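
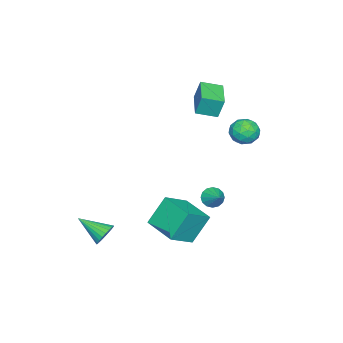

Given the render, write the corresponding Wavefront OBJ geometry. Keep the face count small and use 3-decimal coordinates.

v 0.297 0.181 -1.732
v 1.559 -0.377 -0.864
v 1.147 1.813 -1.92
v 2.41 1.255 -1.052
v 1.07 -0.395 -3.228
v 2.333 -0.953 -2.36
v 1.921 1.237 -3.416
v 3.183 0.679 -2.548
v -4.391 -1.582 2.69
v -4.43 -1.244 3.851
v -4.924 -0.576 2.379
v -4.963 -0.238 3.54
v -2.857 -0.822 2.52
v -2.896 -0.484 3.681
v -3.39 0.184 2.209
v -3.429 0.522 3.37
v 0.117 1.482 -1.226
v 0.574 1.366 -1.612
v 0.743 2.118 -0.674
v 0.426 1.617 -1.734
v 0.195 1.831 -1.719
v -0.057 1.952 -1.572
v -0.262 1.947 -1.333
v -0.366 1.817 -1.064
v -0.341 1.597 -0.839
v -0.193 1.346 -0.718
v 0.038 1.132 -0.732
v 0.29 1.011 -0.879
v 0.496 1.016 -1.119
v 0.6 1.146 -1.387
v -3.265 2.268 2.067
v -2.737 2.343 1.43
v -2.323 1.617 2.77
v -1.795 1.692 2.133
v -2.021 2.363 2.567
v -2.603 2.766 2.132
v -2.457 1.194 2.068
v -3.039 1.597 1.633
v -2.238 1.679 1.43
v -1.968 2.402 1.739
v -3.092 1.558 2.461
v -2.822 2.281 2.77
v -3.084 2.363 1.686
v -1.976 1.597 2.514
v -2.109 1.992 2.768
v -1.799 2.036 2.394
v -3.005 2.611 2.099
v -2.694 2.655 1.725
v -2.274 2.667 2.393
v -2.366 1.305 2.475
v -2.055 1.349 2.101
v -3.261 1.924 1.806
v -2.951 1.968 1.432
v -2.786 1.293 1.807
v -2.48 2.017 1.312
v -1.926 1.634 1.726
v -2.315 1.341 1.688
v -2.657 1.578 1.432
v -2.321 2.442 1.494
v -1.768 2.059 1.907
v -1.901 2.453 2.162
v -2.243 2.69 1.907
v -2.028 2.051 1.494
v -3.292 1.901 2.293
v -2.739 1.518 2.706
v -2.817 1.27 2.293
v -3.159 1.507 2.038
v -3.134 2.326 2.474
v -2.58 1.943 2.888
v -2.403 2.382 2.768
v -2.745 2.619 2.512
v -3.032 1.909 2.706
v 2.587 -3.119 -3.765
v 3.132 -3.323 -4.153
v 2.593 -4.601 -2.975
v 3.259 -3.209 -3.94
v 3.283 -3.081 -3.7
v 3.201 -2.959 -3.47
v 3.026 -2.861 -3.285
v 2.784 -2.802 -3.173
v 2.512 -2.792 -3.151
v 2.251 -2.831 -3.223
v 2.042 -2.914 -3.377
v 1.915 -3.028 -3.59
v 1.891 -3.156 -3.83
v 1.973 -3.279 -4.06
v 2.148 -3.377 -4.246
v 2.39 -3.435 -4.358
v 2.662 -3.446 -4.379
v 2.923 -3.406 -4.308
f 2 4 1
f 5 2 1
f 1 4 3
f 3 5 1
f 2 8 4
f 6 2 5
f 6 8 2
f 4 8 3
f 7 5 3
f 3 8 7
f 7 6 5
f 8 6 7
f 10 12 9
f 13 10 9
f 9 12 11
f 11 13 9
f 10 16 12
f 14 10 13
f 14 16 10
f 12 16 11
f 15 13 11
f 11 16 15
f 15 14 13
f 16 14 15
f 18 17 20
f 18 20 19
f 20 17 21
f 20 21 19
f 21 17 22
f 21 22 19
f 22 17 23
f 22 23 19
f 23 17 24
f 23 24 19
f 24 17 25
f 24 25 19
f 25 17 26
f 25 26 19
f 26 17 27
f 26 27 19
f 27 17 28
f 27 28 19
f 28 17 29
f 28 29 19
f 29 17 30
f 29 30 19
f 30 17 18
f 30 18 19
f 31 68 47
f 68 42 71
f 47 71 36
f 68 71 47
f 31 47 43
f 47 36 48
f 43 48 32
f 47 48 43
f 31 43 52
f 43 32 53
f 52 53 38
f 43 53 52
f 31 52 64
f 52 38 67
f 64 67 41
f 52 67 64
f 31 64 68
f 64 41 72
f 68 72 42
f 64 72 68
f 32 48 59
f 48 36 62
f 59 62 40
f 48 62 59
f 36 71 49
f 71 42 70
f 49 70 35
f 71 70 49
f 42 72 69
f 72 41 65
f 69 65 33
f 72 65 69
f 41 67 66
f 67 38 54
f 66 54 37
f 67 54 66
f 38 53 58
f 53 32 55
f 58 55 39
f 53 55 58
f 34 60 46
f 60 40 61
f 46 61 35
f 60 61 46
f 34 46 44
f 46 35 45
f 44 45 33
f 46 45 44
f 34 44 51
f 44 33 50
f 51 50 37
f 44 50 51
f 34 51 56
f 51 37 57
f 56 57 39
f 51 57 56
f 34 56 60
f 56 39 63
f 60 63 40
f 56 63 60
f 35 61 49
f 61 40 62
f 49 62 36
f 61 62 49
f 33 45 69
f 45 35 70
f 69 70 42
f 45 70 69
f 37 50 66
f 50 33 65
f 66 65 41
f 50 65 66
f 39 57 58
f 57 37 54
f 58 54 38
f 57 54 58
f 40 63 59
f 63 39 55
f 59 55 32
f 63 55 59
f 74 73 76
f 74 76 75
f 76 73 77
f 76 77 75
f 77 73 78
f 77 78 75
f 78 73 79
f 78 79 75
f 79 73 80
f 79 80 75
f 80 73 81
f 80 81 75
f 81 73 82
f 81 82 75
f 82 73 83
f 82 83 75
f 83 73 84
f 83 84 75
f 84 73 85
f 84 85 75
f 85 73 86
f 85 86 75
f 86 73 87
f 86 87 75
f 87 73 88
f 87 88 75
f 88 73 89
f 88 89 75
f 89 73 90
f 89 90 75
f 90 73 74
f 90 74 75



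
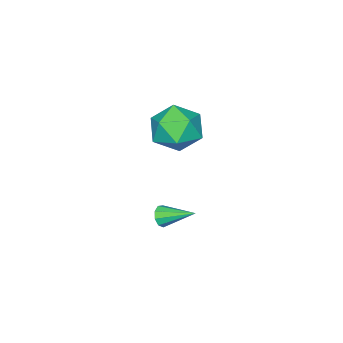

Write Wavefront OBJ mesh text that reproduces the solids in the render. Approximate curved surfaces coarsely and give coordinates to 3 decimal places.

v -0.237 0.226 -1.483
v -0.041 0.471 -1.873
v -0.643 1.514 -0.877
v -0.37 0.397 -1.934
v -0.636 0.242 -1.785
v -0.715 0.081 -1.494
v -0.571 -0.013 -1.198
v -0.271 0.005 -1.036
v 0.046 0.127 -1.083
v 0.229 0.295 -1.317
v 0.195 0.431 -1.629
v -1.759 0.754 3.652
v -1.128 1.408 3.007
v -0.572 -0.588 3.453
v 0.059 0.066 2.808
v -0.036 0.282 3.897
v -0.77 1.112 4.02
v -0.93 -0.292 2.44
v -1.664 0.538 2.563
v -0.615 0.762 2.258
v -0.063 1.116 3.159
v -1.637 -0.296 3.301
v -1.085 0.058 4.202
f 2 1 4
f 2 4 3
f 4 1 5
f 4 5 3
f 5 1 6
f 5 6 3
f 6 1 7
f 6 7 3
f 7 1 8
f 7 8 3
f 8 1 9
f 8 9 3
f 9 1 10
f 9 10 3
f 10 1 11
f 10 11 3
f 11 1 2
f 11 2 3
f 12 23 17
f 12 17 13
f 12 13 19
f 12 19 22
f 12 22 23
f 13 17 21
f 17 23 16
f 23 22 14
f 22 19 18
f 19 13 20
f 15 21 16
f 15 16 14
f 15 14 18
f 15 18 20
f 15 20 21
f 16 21 17
f 14 16 23
f 18 14 22
f 20 18 19
f 21 20 13



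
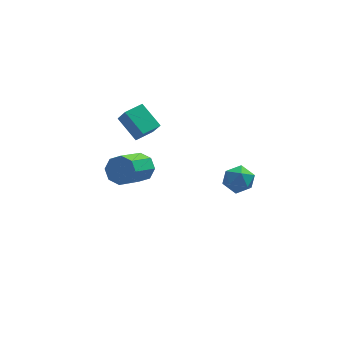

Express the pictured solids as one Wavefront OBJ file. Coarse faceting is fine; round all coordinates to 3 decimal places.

v -1.817 3.787 3.104
v -1.449 3.251 3.991
v -0.876 4.53 3.163
v -0.509 3.994 4.051
v -0.931 2.746 2.109
v -0.564 2.21 2.997
v 0.009 3.489 2.169
v 0.377 2.953 3.056
v -0.762 2.43 0.158
v -0.161 2.447 0.854
v -1.236 1.007 1.818
v -1.838 0.99 1.122
v -0.69 2.903 0.944
v -1.766 1.462 1.908
v -1.262 3.081 0.574
v -2.337 1.641 1.538
v -1.541 2.879 -0.04
v -2.616 1.438 0.924
v -1.364 2.413 -0.538
v -2.439 0.973 0.426
v -0.834 1.958 -0.628
v -1.91 0.517 0.336
v -0.263 1.779 -0.258
v -1.338 0.339 0.706
v 0.016 1.982 0.356
v -1.059 0.541 1.32
v 4.008 -2.761 4.187
v 4.617 -3.319 3.847
v 3.043 -3.221 3.213
v 3.652 -3.779 2.873
v 3.315 -3.928 3.687
v 3.911 -3.643 4.289
v 3.749 -2.897 2.771
v 4.345 -2.612 3.373
v 4.457 -3.403 2.972
v 4.189 -4.041 3.538
v 3.471 -2.499 3.522
v 3.203 -3.137 4.088
f 2 4 1
f 5 2 1
f 1 4 3
f 3 5 1
f 2 8 4
f 6 2 5
f 6 8 2
f 4 8 3
f 7 5 3
f 3 8 7
f 7 6 5
f 8 6 7
f 10 9 13
f 10 13 11
f 11 13 14
f 11 14 12
f 13 9 15
f 13 15 14
f 14 15 16
f 14 16 12
f 15 9 17
f 15 17 16
f 16 17 18
f 16 18 12
f 17 9 19
f 17 19 18
f 18 19 20
f 18 20 12
f 19 9 21
f 19 21 20
f 20 21 22
f 20 22 12
f 21 9 23
f 21 23 22
f 22 23 24
f 22 24 12
f 23 9 25
f 23 25 24
f 24 25 26
f 24 26 12
f 25 9 10
f 25 10 26
f 26 10 11
f 26 11 12
f 27 38 32
f 27 32 28
f 27 28 34
f 27 34 37
f 27 37 38
f 28 32 36
f 32 38 31
f 38 37 29
f 37 34 33
f 34 28 35
f 30 36 31
f 30 31 29
f 30 29 33
f 30 33 35
f 30 35 36
f 31 36 32
f 29 31 38
f 33 29 37
f 35 33 34
f 36 35 28



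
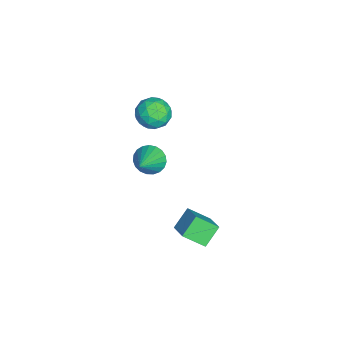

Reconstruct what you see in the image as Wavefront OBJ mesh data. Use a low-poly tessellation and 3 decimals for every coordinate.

v 0.788 -2.731 2.96
v 1.361 -2.465 2.224
v 2.552 -3.109 4.2
v 1.302 -2.115 2.415
v 1.154 -1.871 2.7
v 0.943 -1.776 3.03
v 0.705 -1.846 3.348
v 0.481 -2.068 3.599
v 0.31 -2.406 3.739
v 0.221 -2.799 3.745
v 0.231 -3.181 3.615
v 0.337 -3.485 3.371
v 0.52 -3.658 3.057
v 0.75 -3.671 2.726
v 0.987 -3.522 2.435
v 1.188 -3.235 2.235
v 1.321 -2.862 2.161
v -3.798 -2.338 3.342
v -2.978 -3.109 3.078
v -4.782 -2.871 1.842
v -3.962 -3.642 1.578
v -4.624 -3.799 2.514
v -4.016 -3.469 3.441
v -3.744 -2.511 1.479
v -3.136 -2.181 2.406
v -2.945 -3.216 1.927
v -3.488 -4.012 2.566
v -4.272 -1.968 2.354
v -4.815 -2.764 2.993
v -3.302 -2.677 3.342
v -4.458 -3.303 1.578
v -4.847 -3.395 2.128
v -4.365 -3.849 1.973
v -3.912 -2.888 3.555
v -3.43 -3.342 3.4
v -4.397 -3.747 3.068
v -4.33 -2.638 1.52
v -3.848 -3.092 1.365
v -3.395 -2.131 2.947
v -2.913 -2.585 2.792
v -3.363 -2.233 1.852
v -2.8 -3.193 2.51
v -3.378 -3.507 1.628
v -3.251 -2.841 1.57
v -2.893 -2.648 2.115
v -3.12 -3.661 2.886
v -3.698 -3.974 2.004
v -4.087 -4.066 2.554
v -3.729 -3.873 3.099
v -3.1 -3.724 2.209
v -4.062 -2.006 2.916
v -4.64 -2.319 2.034
v -4.031 -2.107 1.821
v -3.673 -1.914 2.366
v -4.382 -2.473 3.292
v -4.96 -2.787 2.41
v -4.867 -3.332 2.805
v -4.509 -3.139 3.35
v -4.66 -2.256 2.711
v 2.356 0.806 -0.67
v 2.386 -0.477 0.268
v 3.629 1.378 0.071
v 3.659 0.094 1.009
v 3.221 0.126 -1.629
v 3.251 -1.158 -0.691
v 4.494 0.697 -0.888
v 4.524 -0.586 0.05
f 2 1 4
f 2 4 3
f 4 1 5
f 4 5 3
f 5 1 6
f 5 6 3
f 6 1 7
f 6 7 3
f 7 1 8
f 7 8 3
f 8 1 9
f 8 9 3
f 9 1 10
f 9 10 3
f 10 1 11
f 10 11 3
f 11 1 12
f 11 12 3
f 12 1 13
f 12 13 3
f 13 1 14
f 13 14 3
f 14 1 15
f 14 15 3
f 15 1 16
f 15 16 3
f 16 1 17
f 16 17 3
f 17 1 2
f 17 2 3
f 18 55 34
f 55 29 58
f 34 58 23
f 55 58 34
f 18 34 30
f 34 23 35
f 30 35 19
f 34 35 30
f 18 30 39
f 30 19 40
f 39 40 25
f 30 40 39
f 18 39 51
f 39 25 54
f 51 54 28
f 39 54 51
f 18 51 55
f 51 28 59
f 55 59 29
f 51 59 55
f 19 35 46
f 35 23 49
f 46 49 27
f 35 49 46
f 23 58 36
f 58 29 57
f 36 57 22
f 58 57 36
f 29 59 56
f 59 28 52
f 56 52 20
f 59 52 56
f 28 54 53
f 54 25 41
f 53 41 24
f 54 41 53
f 25 40 45
f 40 19 42
f 45 42 26
f 40 42 45
f 21 47 33
f 47 27 48
f 33 48 22
f 47 48 33
f 21 33 31
f 33 22 32
f 31 32 20
f 33 32 31
f 21 31 38
f 31 20 37
f 38 37 24
f 31 37 38
f 21 38 43
f 38 24 44
f 43 44 26
f 38 44 43
f 21 43 47
f 43 26 50
f 47 50 27
f 43 50 47
f 22 48 36
f 48 27 49
f 36 49 23
f 48 49 36
f 20 32 56
f 32 22 57
f 56 57 29
f 32 57 56
f 24 37 53
f 37 20 52
f 53 52 28
f 37 52 53
f 26 44 45
f 44 24 41
f 45 41 25
f 44 41 45
f 27 50 46
f 50 26 42
f 46 42 19
f 50 42 46
f 61 63 60
f 64 61 60
f 60 63 62
f 62 64 60
f 61 67 63
f 65 61 64
f 65 67 61
f 63 67 62
f 66 64 62
f 62 67 66
f 66 65 64
f 67 65 66



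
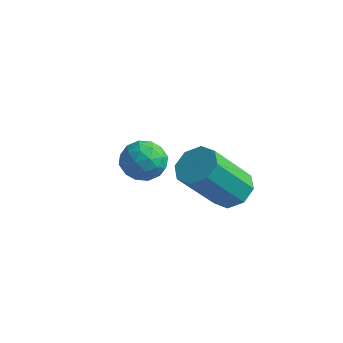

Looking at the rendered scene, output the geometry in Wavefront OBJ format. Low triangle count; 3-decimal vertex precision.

v 0.156 -1.958 1.278
v 0.635 -1.529 1.386
v 0.845 -2.751 1.374
v 1.324 -2.322 1.482
v 0.856 -2.407 1.927
v 0.43 -1.917 1.868
v 1.05 -2.363 0.892
v 0.624 -1.873 0.833
v 1.188 -1.78 1.147
v 1.068 -1.807 1.787
v 0.412 -2.473 0.973
v 0.292 -2.5 1.613
v 0.335 -1.674 1.324
v 1.145 -2.606 1.436
v 0.87 -2.656 1.698
v 1.151 -2.404 1.762
v 0.215 -1.902 1.607
v 0.496 -1.65 1.671
v 0.626 -2.166 1.989
v 0.984 -2.63 1.089
v 1.265 -2.378 1.153
v 0.329 -1.876 0.998
v 0.61 -1.624 1.062
v 0.854 -2.114 0.771
v 0.942 -1.569 1.247
v 1.346 -2.035 1.303
v 1.185 -2.06 0.956
v 0.935 -1.771 0.921
v 0.871 -1.585 1.623
v 1.276 -2.051 1.679
v 1.001 -2.101 1.941
v 0.751 -1.813 1.906
v 1.196 -1.732 1.482
v 0.204 -2.229 1.081
v 0.609 -2.695 1.137
v 0.729 -2.467 0.854
v 0.479 -2.179 0.819
v 0.134 -2.245 1.457
v 0.538 -2.711 1.513
v 0.545 -2.509 1.839
v 0.295 -2.22 1.804
v 0.284 -2.548 1.278
v 3.607 -2.431 1.748
v 4.158 -2.356 1.973
v 3.764 -3.315 3.257
v 3.213 -3.389 3.032
v 3.864 -2.037 2.121
v 3.47 -2.995 3.405
v 3.419 -1.948 2.051
v 3.024 -2.907 3.334
v 3.084 -2.142 1.803
v 2.69 -3.101 3.087
v 3.056 -2.505 1.523
v 2.662 -3.464 2.807
v 3.35 -2.825 1.375
v 2.956 -3.783 2.659
v 3.796 -2.913 1.446
v 3.401 -3.872 2.729
v 4.13 -2.719 1.693
v 3.736 -3.678 2.977
f 1 38 17
f 38 12 41
f 17 41 6
f 38 41 17
f 1 17 13
f 17 6 18
f 13 18 2
f 17 18 13
f 1 13 22
f 13 2 23
f 22 23 8
f 13 23 22
f 1 22 34
f 22 8 37
f 34 37 11
f 22 37 34
f 1 34 38
f 34 11 42
f 38 42 12
f 34 42 38
f 2 18 29
f 18 6 32
f 29 32 10
f 18 32 29
f 6 41 19
f 41 12 40
f 19 40 5
f 41 40 19
f 12 42 39
f 42 11 35
f 39 35 3
f 42 35 39
f 11 37 36
f 37 8 24
f 36 24 7
f 37 24 36
f 8 23 28
f 23 2 25
f 28 25 9
f 23 25 28
f 4 30 16
f 30 10 31
f 16 31 5
f 30 31 16
f 4 16 14
f 16 5 15
f 14 15 3
f 16 15 14
f 4 14 21
f 14 3 20
f 21 20 7
f 14 20 21
f 4 21 26
f 21 7 27
f 26 27 9
f 21 27 26
f 4 26 30
f 26 9 33
f 30 33 10
f 26 33 30
f 5 31 19
f 31 10 32
f 19 32 6
f 31 32 19
f 3 15 39
f 15 5 40
f 39 40 12
f 15 40 39
f 7 20 36
f 20 3 35
f 36 35 11
f 20 35 36
f 9 27 28
f 27 7 24
f 28 24 8
f 27 24 28
f 10 33 29
f 33 9 25
f 29 25 2
f 33 25 29
f 44 43 47
f 44 47 45
f 45 47 48
f 45 48 46
f 47 43 49
f 47 49 48
f 48 49 50
f 48 50 46
f 49 43 51
f 49 51 50
f 50 51 52
f 50 52 46
f 51 43 53
f 51 53 52
f 52 53 54
f 52 54 46
f 53 43 55
f 53 55 54
f 54 55 56
f 54 56 46
f 55 43 57
f 55 57 56
f 56 57 58
f 56 58 46
f 57 43 59
f 57 59 58
f 58 59 60
f 58 60 46
f 59 43 44
f 59 44 60
f 60 44 45
f 60 45 46



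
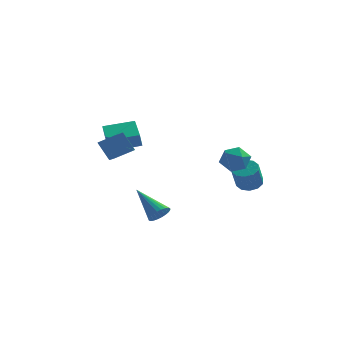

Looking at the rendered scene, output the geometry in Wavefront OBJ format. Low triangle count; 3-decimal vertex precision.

v -3.976 -0.641 0.698
v -3.423 -2.481 1.57
v -3.02 -0.148 1.132
v -2.467 -1.988 2.005
v -3.333 -0.952 -0.365
v -2.78 -2.792 0.508
v -2.377 -0.459 0.07
v -1.824 -2.299 0.942
v 2.394 0.364 0.074
v 3.166 0.714 -0.177
v 2.754 -0.874 -0.543
v 3.526 -0.524 -0.794
v 3.369 -0.681 0.061
v 3.147 0.084 0.442
v 2.773 -0.244 -1.162
v 2.551 0.521 -0.781
v 3.4 0.337 -0.941
v 3.768 0.068 -0.185
v 2.152 -0.228 -0.535
v 2.52 -0.497 0.221
v 3.608 1.273 -2.51
v 3.988 1.802 -2.18
v 3.792 1.156 -0.92
v 3.412 0.627 -1.25
v 3.553 1.924 -2.185
v 3.358 1.278 -0.924
v 3.14 1.798 -2.314
v 2.944 1.152 -1.053
v 2.905 1.471 -2.518
v 2.71 0.825 -1.257
v 2.939 1.068 -2.719
v 2.743 0.422 -1.458
v 3.228 0.744 -2.84
v 3.032 0.098 -1.58
v 3.662 0.622 -2.836
v 3.467 -0.024 -1.575
v 4.076 0.748 -2.707
v 3.88 0.102 -1.446
v 4.31 1.075 -2.503
v 4.115 0.429 -1.242
v 4.277 1.478 -2.302
v 4.081 0.832 -1.041
v -0.328 -4.38 -2.541
v 0.149 -3.988 -2.372
v -1.612 -3.32 -1.379
v 0.06 -3.872 -2.575
v -0.087 -3.834 -2.772
v -0.271 -3.878 -2.935
v -0.464 -3.999 -3.038
v -0.636 -4.178 -3.065
v -0.761 -4.388 -3.012
v -0.821 -4.596 -2.888
v -0.805 -4.771 -2.711
v -0.717 -4.887 -2.508
v -0.569 -4.925 -2.31
v -0.385 -4.881 -2.147
v -0.192 -4.76 -2.045
v -0.02 -4.581 -2.018
v 0.105 -4.371 -2.07
v 0.164 -4.163 -2.195
v -3.524 0.275 -0.227
v -3.613 0.033 0.594
v -4.006 1.842 0.183
v -4.095 1.6 1.004
v -1.885 0.7 0.076
v -1.974 0.458 0.897
v -2.367 2.267 0.486
v -2.456 2.025 1.307
f 2 4 1
f 5 2 1
f 1 4 3
f 3 5 1
f 2 8 4
f 6 2 5
f 6 8 2
f 4 8 3
f 7 5 3
f 3 8 7
f 7 6 5
f 8 6 7
f 9 20 14
f 9 14 10
f 9 10 16
f 9 16 19
f 9 19 20
f 10 14 18
f 14 20 13
f 20 19 11
f 19 16 15
f 16 10 17
f 12 18 13
f 12 13 11
f 12 11 15
f 12 15 17
f 12 17 18
f 13 18 14
f 11 13 20
f 15 11 19
f 17 15 16
f 18 17 10
f 22 21 25
f 22 25 23
f 23 25 26
f 23 26 24
f 25 21 27
f 25 27 26
f 26 27 28
f 26 28 24
f 27 21 29
f 27 29 28
f 28 29 30
f 28 30 24
f 29 21 31
f 29 31 30
f 30 31 32
f 30 32 24
f 31 21 33
f 31 33 32
f 32 33 34
f 32 34 24
f 33 21 35
f 33 35 34
f 34 35 36
f 34 36 24
f 35 21 37
f 35 37 36
f 36 37 38
f 36 38 24
f 37 21 39
f 37 39 38
f 38 39 40
f 38 40 24
f 39 21 41
f 39 41 40
f 40 41 42
f 40 42 24
f 41 21 22
f 41 22 42
f 42 22 23
f 42 23 24
f 44 43 46
f 44 46 45
f 46 43 47
f 46 47 45
f 47 43 48
f 47 48 45
f 48 43 49
f 48 49 45
f 49 43 50
f 49 50 45
f 50 43 51
f 50 51 45
f 51 43 52
f 51 52 45
f 52 43 53
f 52 53 45
f 53 43 54
f 53 54 45
f 54 43 55
f 54 55 45
f 55 43 56
f 55 56 45
f 56 43 57
f 56 57 45
f 57 43 58
f 57 58 45
f 58 43 59
f 58 59 45
f 59 43 60
f 59 60 45
f 60 43 44
f 60 44 45
f 62 64 61
f 65 62 61
f 61 64 63
f 63 65 61
f 62 68 64
f 66 62 65
f 66 68 62
f 64 68 63
f 67 65 63
f 63 68 67
f 67 66 65
f 68 66 67



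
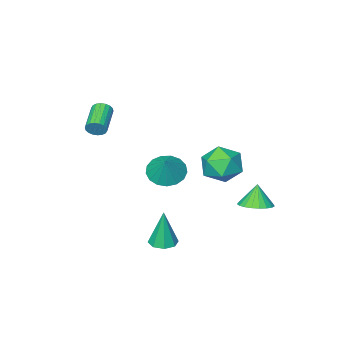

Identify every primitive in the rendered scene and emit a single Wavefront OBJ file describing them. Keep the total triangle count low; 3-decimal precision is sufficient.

v -0.929 -3.445 -2.419
v 0.017 -3.974 -2.536
v -0.351 -2.695 -1.141
v 0.08 -3.54 -2.819
v -0.088 -3.085 -3.011
v -0.448 -2.712 -3.067
v -0.919 -2.507 -2.974
v -1.392 -2.517 -2.754
v -1.759 -2.739 -2.457
v -1.936 -3.123 -2.152
v -1.882 -3.581 -1.907
v -1.61 -4.008 -1.78
v -1.182 -4.305 -1.799
v -0.696 -4.406 -1.96
v -0.263 -4.286 -2.226
v 2.616 1.377 -3.949
v 3.274 0.996 -3.94
v 2.624 1.443 -1.791
v 3.35 1.573 -3.958
v 2.997 2.035 -3.971
v 2.42 2.111 -3.971
v 1.958 1.758 -3.959
v 1.882 1.182 -3.941
v 2.235 0.72 -3.928
v 2.812 0.643 -3.928
v 3.408 -3.357 2.153
v 3.719 -3.435 2.624
v 2.583 -4.602 3.178
v 2.272 -4.523 2.707
v 3.56 -3.249 2.691
v 2.425 -4.416 3.246
v 3.372 -3.084 2.652
v 2.236 -4.251 3.207
v 3.19 -2.973 2.514
v 2.055 -4.14 3.068
v 3.052 -2.938 2.304
v 1.916 -4.105 2.859
v 2.984 -2.986 2.065
v 1.848 -4.153 2.619
v 3 -3.107 1.842
v 1.864 -4.274 2.397
v 3.097 -3.278 1.682
v 1.961 -4.445 2.236
v 3.255 -3.464 1.614
v 2.12 -4.631 2.169
v 3.444 -3.629 1.653
v 2.308 -4.796 2.208
v 3.625 -3.74 1.792
v 2.49 -4.907 2.346
v 3.764 -3.775 2.001
v 2.628 -4.942 2.556
v 3.832 -3.727 2.241
v 2.696 -4.894 2.795
v 3.816 -3.606 2.463
v 2.68 -4.773 3.018
v -1.938 0.81 0.218
v -1.295 0.916 -0.838
v -2.665 -0.956 -0.402
v -2.022 -0.85 -1.458
v -1.427 -1.035 -0.385
v -0.978 0.056 -0.002
v -2.982 -0.096 -1.238
v -2.533 0.995 -0.855
v -1.941 0.356 -1.738
v -0.979 -0.224 -1.211
v -2.981 0.184 -0.029
v -2.019 -0.396 0.498
v -2.19 2.575 -2.386
v -1.495 3.135 -2.089
v -2.49 2.285 -1.134
v -1.798 3.382 -2.105
v -2.168 3.49 -2.168
v -2.542 3.439 -2.27
v -2.855 3.239 -2.391
v -3.053 2.925 -2.512
v -3.102 2.55 -2.611
v -2.993 2.179 -2.671
v -2.745 1.877 -2.682
v -2.402 1.696 -2.641
v -2.021 1.667 -2.557
v -1.67 1.795 -2.443
v -1.408 2.058 -2.319
v -1.282 2.41 -2.207
v -1.313 2.791 -2.126
f 2 1 4
f 2 4 3
f 4 1 5
f 4 5 3
f 5 1 6
f 5 6 3
f 6 1 7
f 6 7 3
f 7 1 8
f 7 8 3
f 8 1 9
f 8 9 3
f 9 1 10
f 9 10 3
f 10 1 11
f 10 11 3
f 11 1 12
f 11 12 3
f 12 1 13
f 12 13 3
f 13 1 14
f 13 14 3
f 14 1 15
f 14 15 3
f 15 1 2
f 15 2 3
f 17 16 19
f 17 19 18
f 19 16 20
f 19 20 18
f 20 16 21
f 20 21 18
f 21 16 22
f 21 22 18
f 22 16 23
f 22 23 18
f 23 16 24
f 23 24 18
f 24 16 25
f 24 25 18
f 25 16 17
f 25 17 18
f 27 26 30
f 27 30 28
f 28 30 31
f 28 31 29
f 30 26 32
f 30 32 31
f 31 32 33
f 31 33 29
f 32 26 34
f 32 34 33
f 33 34 35
f 33 35 29
f 34 26 36
f 34 36 35
f 35 36 37
f 35 37 29
f 36 26 38
f 36 38 37
f 37 38 39
f 37 39 29
f 38 26 40
f 38 40 39
f 39 40 41
f 39 41 29
f 40 26 42
f 40 42 41
f 41 42 43
f 41 43 29
f 42 26 44
f 42 44 43
f 43 44 45
f 43 45 29
f 44 26 46
f 44 46 45
f 45 46 47
f 45 47 29
f 46 26 48
f 46 48 47
f 47 48 49
f 47 49 29
f 48 26 50
f 48 50 49
f 49 50 51
f 49 51 29
f 50 26 52
f 50 52 51
f 51 52 53
f 51 53 29
f 52 26 54
f 52 54 53
f 53 54 55
f 53 55 29
f 54 26 27
f 54 27 55
f 55 27 28
f 55 28 29
f 56 67 61
f 56 61 57
f 56 57 63
f 56 63 66
f 56 66 67
f 57 61 65
f 61 67 60
f 67 66 58
f 66 63 62
f 63 57 64
f 59 65 60
f 59 60 58
f 59 58 62
f 59 62 64
f 59 64 65
f 60 65 61
f 58 60 67
f 62 58 66
f 64 62 63
f 65 64 57
f 69 68 71
f 69 71 70
f 71 68 72
f 71 72 70
f 72 68 73
f 72 73 70
f 73 68 74
f 73 74 70
f 74 68 75
f 74 75 70
f 75 68 76
f 75 76 70
f 76 68 77
f 76 77 70
f 77 68 78
f 77 78 70
f 78 68 79
f 78 79 70
f 79 68 80
f 79 80 70
f 80 68 81
f 80 81 70
f 81 68 82
f 81 82 70
f 82 68 83
f 82 83 70
f 83 68 84
f 83 84 70
f 84 68 69
f 84 69 70



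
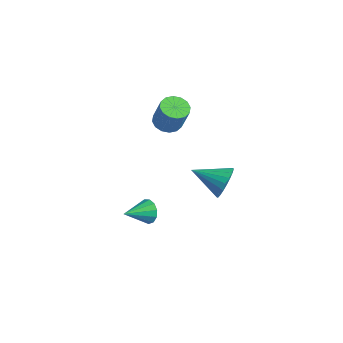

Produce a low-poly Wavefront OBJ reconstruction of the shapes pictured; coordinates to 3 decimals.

v -1.397 -2.823 -3.606
v -0.962 -3.031 -4.257
v -1.283 -4.377 -3.034
v -0.663 -2.892 -3.941
v -0.597 -2.732 -3.519
v -0.786 -2.6 -3.125
v -1.168 -2.54 -2.883
v -1.623 -2.569 -2.871
v -2.007 -2.679 -3.093
v -2.197 -2.835 -3.477
v -2.133 -2.987 -3.903
v -1.836 -3.087 -4.234
v -1.399 -3.103 -4.366
v 0.866 0.665 -1.051
v 1.451 0.582 -0.183
v -0.426 -0.685 -0.309
v 1.176 0.904 -0.077
v 0.847 1.185 -0.139
v 0.521 1.375 -0.359
v 0.255 1.443 -0.698
v 0.095 1.376 -1.099
v 0.068 1.186 -1.491
v 0.178 0.906 -1.807
v 0.408 0.585 -1.993
v 0.717 0.277 -2.015
v 1.051 0.036 -1.871
v 1.354 -0.096 -1.585
v 1.572 -0.096 -1.207
v 1.668 0.035 -0.802
v 1.625 0.275 -0.44
v -2.295 -1.046 2.589
v -1.804 -1.698 2.389
v -1.074 -1.646 4.012
v -1.565 -0.994 4.211
v -1.575 -1.346 2.275
v -0.846 -1.293 3.898
v -1.54 -0.913 2.245
v -0.81 -0.861 3.868
v -1.706 -0.517 2.307
v -0.977 -0.464 3.93
v -2.031 -0.262 2.445
v -1.301 -0.21 4.068
v -2.426 -0.217 2.621
v -1.697 -0.165 4.244
v -2.786 -0.394 2.788
v -2.056 -0.342 4.411
v -3.014 -0.747 2.902
v -2.285 -0.694 4.525
v -3.05 -1.179 2.932
v -2.32 -1.127 4.555
v -2.883 -1.576 2.87
v -2.154 -1.523 4.493
v -2.559 -1.83 2.732
v -1.829 -1.778 4.355
v -2.163 -1.875 2.556
v -1.434 -1.823 4.179
f 2 1 4
f 2 4 3
f 4 1 5
f 4 5 3
f 5 1 6
f 5 6 3
f 6 1 7
f 6 7 3
f 7 1 8
f 7 8 3
f 8 1 9
f 8 9 3
f 9 1 10
f 9 10 3
f 10 1 11
f 10 11 3
f 11 1 12
f 11 12 3
f 12 1 13
f 12 13 3
f 13 1 2
f 13 2 3
f 15 14 17
f 15 17 16
f 17 14 18
f 17 18 16
f 18 14 19
f 18 19 16
f 19 14 20
f 19 20 16
f 20 14 21
f 20 21 16
f 21 14 22
f 21 22 16
f 22 14 23
f 22 23 16
f 23 14 24
f 23 24 16
f 24 14 25
f 24 25 16
f 25 14 26
f 25 26 16
f 26 14 27
f 26 27 16
f 27 14 28
f 27 28 16
f 28 14 29
f 28 29 16
f 29 14 30
f 29 30 16
f 30 14 15
f 30 15 16
f 32 31 35
f 32 35 33
f 33 35 36
f 33 36 34
f 35 31 37
f 35 37 36
f 36 37 38
f 36 38 34
f 37 31 39
f 37 39 38
f 38 39 40
f 38 40 34
f 39 31 41
f 39 41 40
f 40 41 42
f 40 42 34
f 41 31 43
f 41 43 42
f 42 43 44
f 42 44 34
f 43 31 45
f 43 45 44
f 44 45 46
f 44 46 34
f 45 31 47
f 45 47 46
f 46 47 48
f 46 48 34
f 47 31 49
f 47 49 48
f 48 49 50
f 48 50 34
f 49 31 51
f 49 51 50
f 50 51 52
f 50 52 34
f 51 31 53
f 51 53 52
f 52 53 54
f 52 54 34
f 53 31 55
f 53 55 54
f 54 55 56
f 54 56 34
f 55 31 32
f 55 32 56
f 56 32 33
f 56 33 34



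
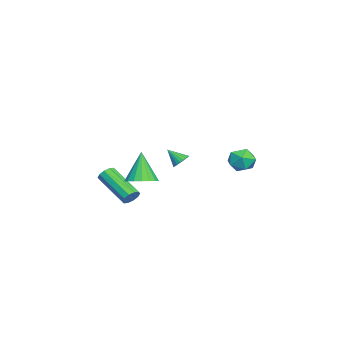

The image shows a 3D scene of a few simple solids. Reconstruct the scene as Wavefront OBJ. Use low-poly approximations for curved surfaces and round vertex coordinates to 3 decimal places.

v 2.085 -2.472 -4.325
v 2.532 -2.753 -4.208
v 1.341 -4.188 -3.099
v 0.895 -3.908 -3.215
v 2.486 -2.528 -3.966
v 1.295 -3.963 -2.857
v 2.287 -2.281 -3.861
v 1.096 -3.717 -2.752
v 2.011 -2.108 -3.933
v 0.82 -3.543 -2.824
v 1.763 -2.074 -4.154
v 0.572 -3.509 -3.045
v 1.639 -2.192 -4.441
v 0.448 -3.627 -3.332
v 1.685 -2.417 -4.683
v 0.494 -3.852 -3.574
v 1.884 -2.663 -4.788
v 0.693 -4.099 -3.679
v 2.16 -2.837 -4.716
v 0.969 -4.272 -3.607
v 2.408 -2.871 -4.495
v 1.217 -4.306 -3.386
v -1.773 3.287 -3.537
v -0.998 2.989 -3.348
v -2.322 2.471 -2.572
v -1.547 2.173 -2.383
v -1.751 2.977 -2.194
v -1.412 3.482 -2.791
v -1.908 1.978 -3.129
v -1.569 2.483 -3.726
v -1.081 2.18 -3.097
v -0.984 2.798 -2.519
v -2.336 2.662 -3.401
v -2.239 3.28 -2.823
v -3.182 -0.585 -3.837
v -2.644 -0.739 -3.826
v -3.418 -1.355 -3.103
v -2.648 -0.588 -3.669
v -2.734 -0.436 -3.537
v -2.887 -0.307 -3.451
v -3.086 -0.22 -3.424
v -3.299 -0.189 -3.46
v -3.495 -0.218 -3.553
v -3.643 -0.303 -3.689
v -3.72 -0.431 -3.849
v -3.716 -0.582 -4.006
v -3.631 -0.734 -4.138
v -3.477 -0.863 -4.224
v -3.278 -0.95 -4.251
v -3.065 -0.981 -4.215
v -2.869 -0.952 -4.122
v -2.722 -0.867 -3.985
v 3.96 -1.678 -2.354
v 4.546 -2.273 -2.148
v 3.26 -1.782 -0.666
v 4.721 -1.945 -2.055
v 4.745 -1.564 -2.021
v 4.614 -1.206 -2.053
v 4.353 -0.942 -2.145
v 4.014 -0.823 -2.278
v 3.665 -0.873 -2.426
v 3.374 -1.083 -2.56
v 3.199 -1.41 -2.653
v 3.175 -1.791 -2.686
v 3.306 -2.149 -2.654
v 3.567 -2.414 -2.562
v 3.906 -2.533 -2.429
v 4.255 -2.482 -2.281
f 2 1 5
f 2 5 3
f 3 5 6
f 3 6 4
f 5 1 7
f 5 7 6
f 6 7 8
f 6 8 4
f 7 1 9
f 7 9 8
f 8 9 10
f 8 10 4
f 9 1 11
f 9 11 10
f 10 11 12
f 10 12 4
f 11 1 13
f 11 13 12
f 12 13 14
f 12 14 4
f 13 1 15
f 13 15 14
f 14 15 16
f 14 16 4
f 15 1 17
f 15 17 16
f 16 17 18
f 16 18 4
f 17 1 19
f 17 19 18
f 18 19 20
f 18 20 4
f 19 1 21
f 19 21 20
f 20 21 22
f 20 22 4
f 21 1 2
f 21 2 22
f 22 2 3
f 22 3 4
f 23 34 28
f 23 28 24
f 23 24 30
f 23 30 33
f 23 33 34
f 24 28 32
f 28 34 27
f 34 33 25
f 33 30 29
f 30 24 31
f 26 32 27
f 26 27 25
f 26 25 29
f 26 29 31
f 26 31 32
f 27 32 28
f 25 27 34
f 29 25 33
f 31 29 30
f 32 31 24
f 36 35 38
f 36 38 37
f 38 35 39
f 38 39 37
f 39 35 40
f 39 40 37
f 40 35 41
f 40 41 37
f 41 35 42
f 41 42 37
f 42 35 43
f 42 43 37
f 43 35 44
f 43 44 37
f 44 35 45
f 44 45 37
f 45 35 46
f 45 46 37
f 46 35 47
f 46 47 37
f 47 35 48
f 47 48 37
f 48 35 49
f 48 49 37
f 49 35 50
f 49 50 37
f 50 35 51
f 50 51 37
f 51 35 52
f 51 52 37
f 52 35 36
f 52 36 37
f 54 53 56
f 54 56 55
f 56 53 57
f 56 57 55
f 57 53 58
f 57 58 55
f 58 53 59
f 58 59 55
f 59 53 60
f 59 60 55
f 60 53 61
f 60 61 55
f 61 53 62
f 61 62 55
f 62 53 63
f 62 63 55
f 63 53 64
f 63 64 55
f 64 53 65
f 64 65 55
f 65 53 66
f 65 66 55
f 66 53 67
f 66 67 55
f 67 53 68
f 67 68 55
f 68 53 54
f 68 54 55



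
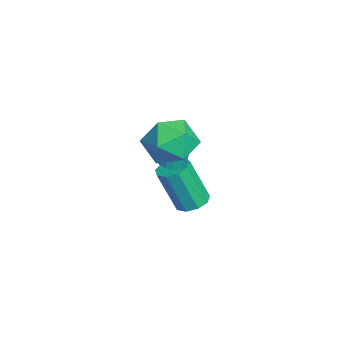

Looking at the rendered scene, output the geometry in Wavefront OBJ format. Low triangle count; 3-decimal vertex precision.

v -3.872 0.296 -1.999
v -3.23 0.008 -2.086
v -3.305 -0.745 -0.148
v -3.948 -0.456 -0.061
v -3.187 0.458 -1.909
v -3.262 -0.294 0.028
v -3.465 0.833 -1.775
v -3.54 0.08 0.163
v -3.934 0.956 -1.745
v -4.009 0.204 0.193
v -4.374 0.771 -1.834
v -4.449 0.019 0.104
v -4.579 0.364 -2
v -4.654 -0.389 -0.062
v -4.454 -0.075 -2.166
v -4.529 -0.828 -0.228
v -4.057 -0.341 -2.253
v -4.132 -1.093 -0.316
v -3.573 -0.308 -2.222
v -3.648 -1.06 -0.284
v -2.18 -0.144 3.666
v -1.035 -0.193 3.666
v -2.225 -1.187 2.134
v -1.08 -1.236 2.134
v -1.677 -1.778 2.948
v -1.649 -1.133 3.896
v -1.611 -0.247 1.904
v -1.583 0.398 2.852
v -0.683 -0.257 2.577
v -0.724 -1.203 3.223
v -2.536 -0.177 2.577
v -2.577 -1.123 3.223
v -3.162 -0.542 0.688
v -2.629 -0.601 0.745
v -2.724 -0.378 1.869
v -3.258 -0.318 1.812
v -2.647 -0.382 0.7
v -2.742 -0.159 1.824
v -2.754 -0.19 0.653
v -2.849 0.033 1.777
v -2.932 -0.06 0.612
v -3.027 0.164 1.736
v -3.149 -0.012 0.584
v -3.245 0.211 1.708
v -3.369 -0.056 0.574
v -3.465 0.167 1.698
v -3.553 -0.184 0.584
v -3.649 0.039 1.708
v -3.67 -0.374 0.612
v -3.765 -0.151 1.736
v -3.699 -0.593 0.653
v -3.794 -0.37 1.777
v -3.635 -0.803 0.7
v -3.73 -0.58 1.824
v -3.489 -0.968 0.745
v -3.585 -0.744 1.869
v -3.287 -1.059 0.78
v -3.382 -0.836 1.904
v -3.063 -1.061 0.8
v -3.159 -0.837 1.924
v -2.857 -0.973 0.8
v -2.952 -0.749 1.924
v -2.703 -0.81 0.78
v -2.798 -0.587 1.904
f 2 1 5
f 2 5 3
f 3 5 6
f 3 6 4
f 5 1 7
f 5 7 6
f 6 7 8
f 6 8 4
f 7 1 9
f 7 9 8
f 8 9 10
f 8 10 4
f 9 1 11
f 9 11 10
f 10 11 12
f 10 12 4
f 11 1 13
f 11 13 12
f 12 13 14
f 12 14 4
f 13 1 15
f 13 15 14
f 14 15 16
f 14 16 4
f 15 1 17
f 15 17 16
f 16 17 18
f 16 18 4
f 17 1 19
f 17 19 18
f 18 19 20
f 18 20 4
f 19 1 2
f 19 2 20
f 20 2 3
f 20 3 4
f 21 32 26
f 21 26 22
f 21 22 28
f 21 28 31
f 21 31 32
f 22 26 30
f 26 32 25
f 32 31 23
f 31 28 27
f 28 22 29
f 24 30 25
f 24 25 23
f 24 23 27
f 24 27 29
f 24 29 30
f 25 30 26
f 23 25 32
f 27 23 31
f 29 27 28
f 30 29 22
f 34 33 37
f 34 37 35
f 35 37 38
f 35 38 36
f 37 33 39
f 37 39 38
f 38 39 40
f 38 40 36
f 39 33 41
f 39 41 40
f 40 41 42
f 40 42 36
f 41 33 43
f 41 43 42
f 42 43 44
f 42 44 36
f 43 33 45
f 43 45 44
f 44 45 46
f 44 46 36
f 45 33 47
f 45 47 46
f 46 47 48
f 46 48 36
f 47 33 49
f 47 49 48
f 48 49 50
f 48 50 36
f 49 33 51
f 49 51 50
f 50 51 52
f 50 52 36
f 51 33 53
f 51 53 52
f 52 53 54
f 52 54 36
f 53 33 55
f 53 55 54
f 54 55 56
f 54 56 36
f 55 33 57
f 55 57 56
f 56 57 58
f 56 58 36
f 57 33 59
f 57 59 58
f 58 59 60
f 58 60 36
f 59 33 61
f 59 61 60
f 60 61 62
f 60 62 36
f 61 33 63
f 61 63 62
f 62 63 64
f 62 64 36
f 63 33 34
f 63 34 64
f 64 34 35
f 64 35 36



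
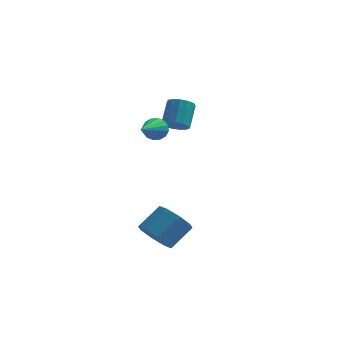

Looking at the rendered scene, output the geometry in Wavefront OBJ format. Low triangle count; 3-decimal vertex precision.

v 2.619 -1.925 2.691
v 2.908 -2.202 2.093
v 2.301 -3.855 3.429
v 3.194 -2.159 2.328
v 3.326 -2.054 2.66
v 3.269 -1.914 3
v 3.037 -1.777 3.258
v 2.693 -1.68 3.364
v 2.329 -1.649 3.289
v 2.043 -1.692 3.055
v 1.911 -1.797 2.722
v 1.969 -1.937 2.382
v 2.2 -2.073 2.124
v 2.544 -2.17 2.018
v 2.599 2.987 0.886
v 3.107 2.518 1.267
v 3.19 3.624 2.516
v 2.681 4.093 2.134
v 3.353 2.788 1.012
v 3.435 3.894 2.261
v 3.359 3.121 0.717
v 3.441 4.227 1.966
v 3.124 3.412 0.475
v 3.206 4.517 1.724
v 2.722 3.568 0.364
v 2.804 4.673 1.613
v 2.281 3.539 0.418
v 2.363 4.645 1.667
v 1.941 3.335 0.621
v 2.023 4.441 1.87
v 1.81 3.021 0.908
v 1.892 4.127 2.157
v 1.929 2.696 1.187
v 2.012 3.802 2.436
v 2.261 2.464 1.371
v 2.344 3.569 2.62
v 2.7 2.397 1.401
v 2.783 3.503 2.65
v 2.832 -3.182 -4.474
v 3.706 -3.842 -4.584
v 4.601 -2.838 -3.496
v 3.728 -2.178 -3.386
v 3.698 -3.22 -5.151
v 4.593 -2.216 -4.064
v 3.183 -2.576 -5.322
v 4.079 -1.572 -4.235
v 2.463 -2.287 -4.996
v 3.358 -1.283 -3.909
v 1.959 -2.522 -4.364
v 2.854 -1.518 -3.276
v 1.967 -3.144 -3.796
v 2.862 -2.14 -2.709
v 2.481 -3.788 -3.625
v 3.377 -2.784 -2.538
v 3.202 -4.077 -3.951
v 4.097 -3.073 -2.864
f 2 1 4
f 2 4 3
f 4 1 5
f 4 5 3
f 5 1 6
f 5 6 3
f 6 1 7
f 6 7 3
f 7 1 8
f 7 8 3
f 8 1 9
f 8 9 3
f 9 1 10
f 9 10 3
f 10 1 11
f 10 11 3
f 11 1 12
f 11 12 3
f 12 1 13
f 12 13 3
f 13 1 14
f 13 14 3
f 14 1 2
f 14 2 3
f 16 15 19
f 16 19 17
f 17 19 20
f 17 20 18
f 19 15 21
f 19 21 20
f 20 21 22
f 20 22 18
f 21 15 23
f 21 23 22
f 22 23 24
f 22 24 18
f 23 15 25
f 23 25 24
f 24 25 26
f 24 26 18
f 25 15 27
f 25 27 26
f 26 27 28
f 26 28 18
f 27 15 29
f 27 29 28
f 28 29 30
f 28 30 18
f 29 15 31
f 29 31 30
f 30 31 32
f 30 32 18
f 31 15 33
f 31 33 32
f 32 33 34
f 32 34 18
f 33 15 35
f 33 35 34
f 34 35 36
f 34 36 18
f 35 15 37
f 35 37 36
f 36 37 38
f 36 38 18
f 37 15 16
f 37 16 38
f 38 16 17
f 38 17 18
f 40 39 43
f 40 43 41
f 41 43 44
f 41 44 42
f 43 39 45
f 43 45 44
f 44 45 46
f 44 46 42
f 45 39 47
f 45 47 46
f 46 47 48
f 46 48 42
f 47 39 49
f 47 49 48
f 48 49 50
f 48 50 42
f 49 39 51
f 49 51 50
f 50 51 52
f 50 52 42
f 51 39 53
f 51 53 52
f 52 53 54
f 52 54 42
f 53 39 55
f 53 55 54
f 54 55 56
f 54 56 42
f 55 39 40
f 55 40 56
f 56 40 41
f 56 41 42



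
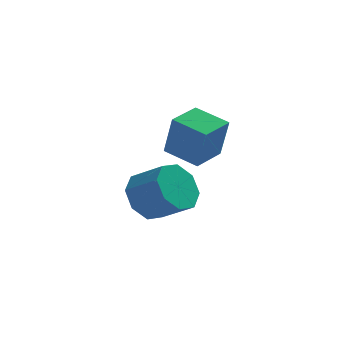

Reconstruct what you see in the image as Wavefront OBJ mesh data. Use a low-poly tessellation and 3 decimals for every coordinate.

v -3.203 -3.935 -0.114
v -2.948 -4.252 1.403
v -2.443 -2.933 -0.032
v -2.189 -3.25 1.484
v -2.171 -4.69 -0.444
v -1.917 -5.007 1.072
v -1.412 -3.688 -0.363
v -1.157 -4.005 1.154
v -3.755 -2.231 -3.049
v -3.054 -1.756 -3.599
v -2.024 -2.373 -2.821
v -2.725 -2.849 -2.271
v -3.274 -1.346 -2.982
v -2.245 -1.963 -2.204
v -3.776 -1.454 -2.404
v -2.747 -2.071 -1.626
v -4.265 -2.018 -2.204
v -3.236 -2.635 -1.426
v -4.456 -2.707 -2.499
v -3.426 -3.324 -1.721
v -4.235 -3.117 -3.116
v -3.206 -3.734 -2.338
v -3.733 -3.009 -3.694
v -2.704 -3.626 -2.916
v -3.244 -2.445 -3.894
v -2.215 -3.062 -3.116
f 2 4 1
f 5 2 1
f 1 4 3
f 3 5 1
f 2 8 4
f 6 2 5
f 6 8 2
f 4 8 3
f 7 5 3
f 3 8 7
f 7 6 5
f 8 6 7
f 10 9 13
f 10 13 11
f 11 13 14
f 11 14 12
f 13 9 15
f 13 15 14
f 14 15 16
f 14 16 12
f 15 9 17
f 15 17 16
f 16 17 18
f 16 18 12
f 17 9 19
f 17 19 18
f 18 19 20
f 18 20 12
f 19 9 21
f 19 21 20
f 20 21 22
f 20 22 12
f 21 9 23
f 21 23 22
f 22 23 24
f 22 24 12
f 23 9 25
f 23 25 24
f 24 25 26
f 24 26 12
f 25 9 10
f 25 10 26
f 26 10 11
f 26 11 12



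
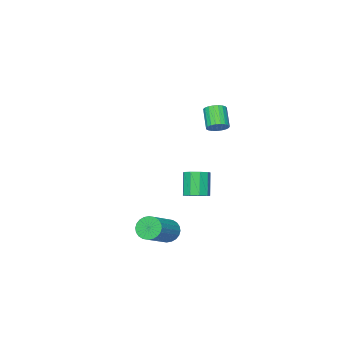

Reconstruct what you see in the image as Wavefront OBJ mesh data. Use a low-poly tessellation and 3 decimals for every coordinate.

v 2.804 3.43 -3.594
v 3.192 2.857 -4.015
v 5.024 3.357 -3.007
v 4.636 3.93 -2.586
v 3.228 3.107 -4.204
v 5.06 3.607 -3.196
v 3.199 3.407 -4.301
v 5.031 3.907 -3.293
v 3.11 3.71 -4.29
v 4.942 4.21 -3.282
v 2.975 3.97 -4.173
v 4.807 4.47 -3.165
v 2.814 4.149 -3.968
v 4.646 4.648 -2.96
v 2.651 4.218 -3.706
v 4.483 4.717 -2.698
v 2.511 4.167 -3.427
v 4.343 4.666 -2.419
v 2.416 4.003 -3.173
v 4.248 4.503 -2.165
v 2.38 3.753 -2.984
v 4.212 4.253 -1.976
v 2.409 3.453 -2.887
v 4.241 3.953 -1.879
v 2.498 3.15 -2.898
v 4.33 3.65 -1.89
v 2.633 2.89 -3.015
v 4.465 3.39 -2.007
v 2.794 2.712 -3.22
v 4.626 3.211 -2.212
v 2.957 2.643 -3.482
v 4.789 3.142 -2.474
v 3.097 2.694 -3.761
v 4.929 3.193 -2.753
v -3.005 -0.362 -3.963
v -2.58 -1.046 -4.056
v -3.129 -1.601 -2.49
v -3.555 -0.918 -2.397
v -2.268 -0.66 -3.81
v -2.817 -1.215 -2.244
v -2.3 -0.135 -3.635
v -2.85 -0.69 -2.069
v -2.663 0.283 -3.614
v -3.212 -0.272 -2.048
v -3.186 0.4 -3.756
v -3.735 -0.155 -2.19
v -3.624 0.159 -3.995
v -4.173 -0.396 -2.429
v -3.773 -0.325 -4.219
v -4.322 -0.88 -2.653
v -3.563 -0.827 -4.323
v -4.112 -1.382 -2.757
v -3.092 -1.112 -4.259
v -3.641 -1.667 -2.693
v -1.825 2.591 2.762
v -1.258 2.657 3.113
v -1.828 1.834 4.189
v -2.395 1.769 3.838
v -1.406 2.876 3.201
v -1.977 2.053 4.277
v -1.627 3.045 3.214
v -2.197 2.222 4.29
v -1.882 3.136 3.148
v -2.452 2.313 4.224
v -2.127 3.133 3.016
v -2.698 2.31 4.092
v -2.32 3.036 2.839
v -2.89 2.213 3.916
v -2.427 2.863 2.65
v -2.998 2.04 3.726
v -2.43 2.642 2.48
v -3.001 1.819 3.556
v -2.329 2.413 2.358
v -2.899 1.59 3.434
v -2.14 2.214 2.306
v -2.71 1.392 3.383
v -1.897 2.081 2.334
v -2.467 1.258 3.41
v -1.641 2.036 2.435
v -2.212 1.213 3.511
v -1.417 2.087 2.593
v -1.988 1.264 3.669
v -1.264 2.226 2.78
v -1.834 1.403 3.856
v -1.207 2.427 2.964
v -1.778 1.604 4.04
f 2 1 5
f 2 5 3
f 3 5 6
f 3 6 4
f 5 1 7
f 5 7 6
f 6 7 8
f 6 8 4
f 7 1 9
f 7 9 8
f 8 9 10
f 8 10 4
f 9 1 11
f 9 11 10
f 10 11 12
f 10 12 4
f 11 1 13
f 11 13 12
f 12 13 14
f 12 14 4
f 13 1 15
f 13 15 14
f 14 15 16
f 14 16 4
f 15 1 17
f 15 17 16
f 16 17 18
f 16 18 4
f 17 1 19
f 17 19 18
f 18 19 20
f 18 20 4
f 19 1 21
f 19 21 20
f 20 21 22
f 20 22 4
f 21 1 23
f 21 23 22
f 22 23 24
f 22 24 4
f 23 1 25
f 23 25 24
f 24 25 26
f 24 26 4
f 25 1 27
f 25 27 26
f 26 27 28
f 26 28 4
f 27 1 29
f 27 29 28
f 28 29 30
f 28 30 4
f 29 1 31
f 29 31 30
f 30 31 32
f 30 32 4
f 31 1 33
f 31 33 32
f 32 33 34
f 32 34 4
f 33 1 2
f 33 2 34
f 34 2 3
f 34 3 4
f 36 35 39
f 36 39 37
f 37 39 40
f 37 40 38
f 39 35 41
f 39 41 40
f 40 41 42
f 40 42 38
f 41 35 43
f 41 43 42
f 42 43 44
f 42 44 38
f 43 35 45
f 43 45 44
f 44 45 46
f 44 46 38
f 45 35 47
f 45 47 46
f 46 47 48
f 46 48 38
f 47 35 49
f 47 49 48
f 48 49 50
f 48 50 38
f 49 35 51
f 49 51 50
f 50 51 52
f 50 52 38
f 51 35 53
f 51 53 52
f 52 53 54
f 52 54 38
f 53 35 36
f 53 36 54
f 54 36 37
f 54 37 38
f 56 55 59
f 56 59 57
f 57 59 60
f 57 60 58
f 59 55 61
f 59 61 60
f 60 61 62
f 60 62 58
f 61 55 63
f 61 63 62
f 62 63 64
f 62 64 58
f 63 55 65
f 63 65 64
f 64 65 66
f 64 66 58
f 65 55 67
f 65 67 66
f 66 67 68
f 66 68 58
f 67 55 69
f 67 69 68
f 68 69 70
f 68 70 58
f 69 55 71
f 69 71 70
f 70 71 72
f 70 72 58
f 71 55 73
f 71 73 72
f 72 73 74
f 72 74 58
f 73 55 75
f 73 75 74
f 74 75 76
f 74 76 58
f 75 55 77
f 75 77 76
f 76 77 78
f 76 78 58
f 77 55 79
f 77 79 78
f 78 79 80
f 78 80 58
f 79 55 81
f 79 81 80
f 80 81 82
f 80 82 58
f 81 55 83
f 81 83 82
f 82 83 84
f 82 84 58
f 83 55 85
f 83 85 84
f 84 85 86
f 84 86 58
f 85 55 56
f 85 56 86
f 86 56 57
f 86 57 58



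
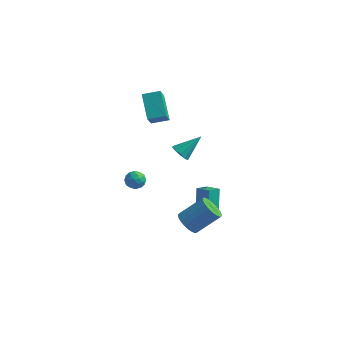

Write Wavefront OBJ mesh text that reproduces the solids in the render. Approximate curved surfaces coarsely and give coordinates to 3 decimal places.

v 0.759 -1.622 -4.897
v 0.386 -0.71 -3.031
v 1.075 -0.841 -5.215
v 0.702 0.07 -3.348
v 1.678 -1.87 -4.592
v 1.305 -0.959 -2.725
v 1.994 -1.09 -4.909
v 1.621 -0.178 -3.043
v -3.397 -1.13 -2.644
v -2.751 -1.295 -2.498
v -3.549 -2.125 -3.102
v -2.903 -2.29 -2.956
v -3.359 -2.218 -2.452
v -3.265 -1.603 -2.169
v -3.035 -1.817 -3.431
v -2.941 -1.202 -3.148
v -2.527 -1.72 -2.984
v -2.727 -1.968 -2.38
v -3.573 -1.452 -3.22
v -3.773 -1.7 -2.616
v -3.061 -1.125 -2.531
v -3.239 -2.295 -3.069
v -3.507 -2.252 -2.773
v -3.127 -2.35 -2.688
v -3.363 -1.306 -2.337
v -2.983 -1.404 -2.252
v -3.34 -1.946 -2.225
v -3.317 -2.016 -3.348
v -2.937 -2.114 -3.263
v -3.173 -1.07 -2.912
v -2.793 -1.168 -2.827
v -2.96 -1.474 -3.375
v -2.549 -1.472 -2.731
v -2.638 -2.057 -3
v -2.716 -1.779 -3.279
v -2.661 -1.417 -3.113
v -2.666 -1.618 -2.375
v -2.756 -2.203 -2.645
v -3.024 -2.16 -2.349
v -2.969 -1.799 -2.182
v -2.535 -1.868 -2.661
v -3.544 -1.217 -2.955
v -3.634 -1.802 -3.225
v -3.331 -1.621 -3.418
v -3.276 -1.26 -3.251
v -3.662 -1.363 -2.6
v -3.751 -1.948 -2.869
v -3.639 -2.003 -2.487
v -3.584 -1.641 -2.321
v -3.765 -1.552 -2.939
v 1.366 -3.981 -3.391
v 2.021 -4.368 -3.722
v 3.15 -3.486 -2.52
v 2.494 -3.099 -2.189
v 2.002 -4.082 -3.914
v 3.131 -3.2 -2.712
v 1.873 -3.779 -4.016
v 3.002 -2.897 -2.814
v 1.657 -3.51 -4.01
v 2.785 -2.628 -2.807
v 1.39 -3.323 -3.896
v 2.518 -2.441 -2.694
v 1.119 -3.25 -3.696
v 2.247 -2.368 -2.494
v 0.89 -3.303 -3.443
v 2.019 -2.421 -2.24
v 0.744 -3.473 -3.18
v 1.873 -2.591 -1.978
v 0.705 -3.731 -2.955
v 1.834 -2.849 -1.752
v 0.781 -4.033 -2.804
v 1.909 -3.151 -1.602
v 0.958 -4.325 -2.756
v 2.086 -3.443 -1.553
v 1.205 -4.558 -2.817
v 2.333 -3.676 -1.614
v 1.48 -4.691 -2.977
v 2.608 -3.809 -1.775
v 1.735 -4.702 -3.209
v 2.864 -3.82 -2.007
v 1.926 -4.587 -3.473
v 3.055 -3.705 -2.27
v 0.913 -4.015 2.679
v 1.398 -4.448 2.694
v 1.747 -3.045 3.721
v 1.471 -4.19 2.395
v 1.331 -3.865 2.204
v 1.032 -3.597 2.195
v 0.687 -3.489 2.371
v 0.428 -3.582 2.664
v 0.355 -3.84 2.963
v 0.495 -4.165 3.153
v 0.794 -4.433 3.163
v 1.139 -4.541 2.987
v -3.347 0.117 3.223
v -3.159 -0.718 4.214
v -2.408 0.631 3.477
v -2.22 -0.205 4.469
v -2.42 -1.015 2.091
v -2.232 -1.851 3.083
v -1.481 -0.502 2.346
v -1.293 -1.337 3.337
f 2 4 1
f 5 2 1
f 1 4 3
f 3 5 1
f 2 8 4
f 6 2 5
f 6 8 2
f 4 8 3
f 7 5 3
f 3 8 7
f 7 6 5
f 8 6 7
f 9 46 25
f 46 20 49
f 25 49 14
f 46 49 25
f 9 25 21
f 25 14 26
f 21 26 10
f 25 26 21
f 9 21 30
f 21 10 31
f 30 31 16
f 21 31 30
f 9 30 42
f 30 16 45
f 42 45 19
f 30 45 42
f 9 42 46
f 42 19 50
f 46 50 20
f 42 50 46
f 10 26 37
f 26 14 40
f 37 40 18
f 26 40 37
f 14 49 27
f 49 20 48
f 27 48 13
f 49 48 27
f 20 50 47
f 50 19 43
f 47 43 11
f 50 43 47
f 19 45 44
f 45 16 32
f 44 32 15
f 45 32 44
f 16 31 36
f 31 10 33
f 36 33 17
f 31 33 36
f 12 38 24
f 38 18 39
f 24 39 13
f 38 39 24
f 12 24 22
f 24 13 23
f 22 23 11
f 24 23 22
f 12 22 29
f 22 11 28
f 29 28 15
f 22 28 29
f 12 29 34
f 29 15 35
f 34 35 17
f 29 35 34
f 12 34 38
f 34 17 41
f 38 41 18
f 34 41 38
f 13 39 27
f 39 18 40
f 27 40 14
f 39 40 27
f 11 23 47
f 23 13 48
f 47 48 20
f 23 48 47
f 15 28 44
f 28 11 43
f 44 43 19
f 28 43 44
f 17 35 36
f 35 15 32
f 36 32 16
f 35 32 36
f 18 41 37
f 41 17 33
f 37 33 10
f 41 33 37
f 52 51 55
f 52 55 53
f 53 55 56
f 53 56 54
f 55 51 57
f 55 57 56
f 56 57 58
f 56 58 54
f 57 51 59
f 57 59 58
f 58 59 60
f 58 60 54
f 59 51 61
f 59 61 60
f 60 61 62
f 60 62 54
f 61 51 63
f 61 63 62
f 62 63 64
f 62 64 54
f 63 51 65
f 63 65 64
f 64 65 66
f 64 66 54
f 65 51 67
f 65 67 66
f 66 67 68
f 66 68 54
f 67 51 69
f 67 69 68
f 68 69 70
f 68 70 54
f 69 51 71
f 69 71 70
f 70 71 72
f 70 72 54
f 71 51 73
f 71 73 72
f 72 73 74
f 72 74 54
f 73 51 75
f 73 75 74
f 74 75 76
f 74 76 54
f 75 51 77
f 75 77 76
f 76 77 78
f 76 78 54
f 77 51 79
f 77 79 78
f 78 79 80
f 78 80 54
f 79 51 81
f 79 81 80
f 80 81 82
f 80 82 54
f 81 51 52
f 81 52 82
f 82 52 53
f 82 53 54
f 84 83 86
f 84 86 85
f 86 83 87
f 86 87 85
f 87 83 88
f 87 88 85
f 88 83 89
f 88 89 85
f 89 83 90
f 89 90 85
f 90 83 91
f 90 91 85
f 91 83 92
f 91 92 85
f 92 83 93
f 92 93 85
f 93 83 94
f 93 94 85
f 94 83 84
f 94 84 85
f 96 98 95
f 99 96 95
f 95 98 97
f 97 99 95
f 96 102 98
f 100 96 99
f 100 102 96
f 98 102 97
f 101 99 97
f 97 102 101
f 101 100 99
f 102 100 101



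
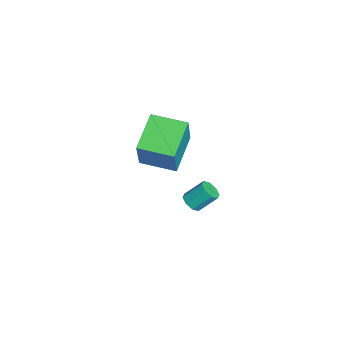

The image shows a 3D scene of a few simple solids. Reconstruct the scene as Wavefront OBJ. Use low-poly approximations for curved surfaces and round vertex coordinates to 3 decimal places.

v 3.457 1.182 0.973
v 4.017 1.204 0.973
v 3.982 2.061 1.827
v 3.423 2.038 1.827
v 3.842 1.477 0.692
v 3.807 2.333 1.547
v 3.441 1.577 0.576
v 3.407 2.433 1.431
v 3.05 1.445 0.692
v 3.016 2.302 1.547
v 2.898 1.159 0.973
v 2.863 2.016 1.827
v 3.073 0.887 1.253
v 3.038 1.743 2.108
v 3.473 0.787 1.369
v 3.439 1.643 2.224
v 3.864 0.918 1.253
v 3.83 1.775 2.108
v -3.764 -0.354 0.169
v -2.794 -0.493 2.094
v -3.164 1.408 -0.006
v -2.194 1.27 1.919
v -1.946 -1.07 -0.799
v -0.976 -1.208 1.126
v -1.346 0.693 -0.974
v -0.376 0.554 0.951
f 2 1 5
f 2 5 3
f 3 5 6
f 3 6 4
f 5 1 7
f 5 7 6
f 6 7 8
f 6 8 4
f 7 1 9
f 7 9 8
f 8 9 10
f 8 10 4
f 9 1 11
f 9 11 10
f 10 11 12
f 10 12 4
f 11 1 13
f 11 13 12
f 12 13 14
f 12 14 4
f 13 1 15
f 13 15 14
f 14 15 16
f 14 16 4
f 15 1 17
f 15 17 16
f 16 17 18
f 16 18 4
f 17 1 2
f 17 2 18
f 18 2 3
f 18 3 4
f 20 22 19
f 23 20 19
f 19 22 21
f 21 23 19
f 20 26 22
f 24 20 23
f 24 26 20
f 22 26 21
f 25 23 21
f 21 26 25
f 25 24 23
f 26 24 25



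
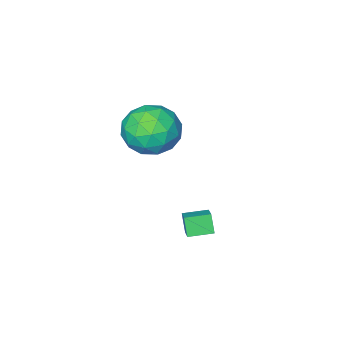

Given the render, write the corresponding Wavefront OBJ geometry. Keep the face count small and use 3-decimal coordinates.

v 1.951 -1.44 -0.039
v 2.73 -1.186 0.864
v 2.75 -3.234 -0.224
v 3.529 -2.98 0.679
v 2.342 -3.12 0.919
v 1.848 -2.01 1.034
v 3.632 -2.41 -0.394
v 3.138 -1.3 -0.279
v 3.769 -1.785 0.645
v 2.972 -2.224 1.457
v 2.508 -2.196 -0.817
v 1.711 -2.635 -0.005
v 2.27 -1.155 0.429
v 3.21 -3.265 0.211
v 2.512 -3.347 0.352
v 2.97 -3.198 0.883
v 1.752 -1.64 0.528
v 2.21 -1.491 1.059
v 1.981 -2.627 1.092
v 3.27 -2.929 -0.419
v 3.728 -2.78 0.112
v 2.51 -1.222 -0.243
v 2.968 -1.073 0.288
v 3.499 -1.793 -0.452
v 3.339 -1.358 0.831
v 3.809 -2.413 0.722
v 3.87 -2.078 0.092
v 3.579 -1.426 0.159
v 2.87 -1.616 1.308
v 3.34 -2.671 1.199
v 2.642 -2.753 1.34
v 2.352 -2.101 1.408
v 3.481 -1.969 1.179
v 2.14 -1.749 -0.559
v 2.61 -2.804 -0.668
v 3.128 -2.319 -0.768
v 2.838 -1.667 -0.7
v 1.671 -2.007 -0.082
v 2.141 -3.062 -0.191
v 1.901 -2.994 0.481
v 1.61 -2.342 0.548
v 1.999 -2.451 -0.539
v 3.992 1.616 -2.37
v 3.863 1.235 -1.633
v 3.138 2.069 -2.286
v 3.009 1.688 -1.548
v 4.391 2.292 -1.952
v 4.262 1.911 -1.214
v 3.537 2.745 -1.867
v 3.408 2.364 -1.13
f 1 38 17
f 38 12 41
f 17 41 6
f 38 41 17
f 1 17 13
f 17 6 18
f 13 18 2
f 17 18 13
f 1 13 22
f 13 2 23
f 22 23 8
f 13 23 22
f 1 22 34
f 22 8 37
f 34 37 11
f 22 37 34
f 1 34 38
f 34 11 42
f 38 42 12
f 34 42 38
f 2 18 29
f 18 6 32
f 29 32 10
f 18 32 29
f 6 41 19
f 41 12 40
f 19 40 5
f 41 40 19
f 12 42 39
f 42 11 35
f 39 35 3
f 42 35 39
f 11 37 36
f 37 8 24
f 36 24 7
f 37 24 36
f 8 23 28
f 23 2 25
f 28 25 9
f 23 25 28
f 4 30 16
f 30 10 31
f 16 31 5
f 30 31 16
f 4 16 14
f 16 5 15
f 14 15 3
f 16 15 14
f 4 14 21
f 14 3 20
f 21 20 7
f 14 20 21
f 4 21 26
f 21 7 27
f 26 27 9
f 21 27 26
f 4 26 30
f 26 9 33
f 30 33 10
f 26 33 30
f 5 31 19
f 31 10 32
f 19 32 6
f 31 32 19
f 3 15 39
f 15 5 40
f 39 40 12
f 15 40 39
f 7 20 36
f 20 3 35
f 36 35 11
f 20 35 36
f 9 27 28
f 27 7 24
f 28 24 8
f 27 24 28
f 10 33 29
f 33 9 25
f 29 25 2
f 33 25 29
f 44 46 43
f 47 44 43
f 43 46 45
f 45 47 43
f 44 50 46
f 48 44 47
f 48 50 44
f 46 50 45
f 49 47 45
f 45 50 49
f 49 48 47
f 50 48 49



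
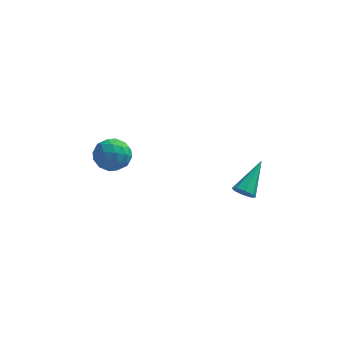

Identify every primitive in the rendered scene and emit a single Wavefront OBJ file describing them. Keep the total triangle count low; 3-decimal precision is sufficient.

v -2.569 -2.478 -0.866
v -2.096 -1.866 -0.485
v -2.164 -3.394 0.105
v -1.691 -2.782 0.486
v -2.552 -2.736 0.505
v -2.802 -2.17 -0.095
v -1.458 -3.09 -0.285
v -1.708 -2.524 -0.885
v -1.409 -2.244 -0.126
v -2.085 -2.025 0.362
v -2.175 -3.235 -0.742
v -2.851 -3.016 -0.254
v -2.368 -2.092 -0.761
v -1.892 -3.168 0.381
v -2.398 -3.141 0.392
v -2.12 -2.782 0.616
v -2.783 -2.27 -0.532
v -2.505 -1.91 -0.308
v -2.773 -2.422 0.274
v -1.755 -3.35 -0.072
v -1.477 -2.99 0.152
v -2.14 -2.478 -0.996
v -1.862 -2.119 -0.772
v -1.487 -2.838 -0.654
v -1.686 -1.954 -0.326
v -1.448 -2.492 0.245
v -1.311 -2.674 -0.208
v -1.458 -2.341 -0.561
v -2.084 -1.825 -0.039
v -1.846 -2.364 0.532
v -2.352 -2.337 0.543
v -2.499 -2.004 0.19
v -1.68 -2.048 0.172
v -2.414 -2.896 -0.912
v -2.176 -3.435 -0.341
v -1.761 -3.256 -0.57
v -1.908 -2.923 -0.923
v -2.812 -2.768 -0.625
v -2.574 -3.306 -0.054
v -2.802 -2.919 0.181
v -2.949 -2.586 -0.172
v -2.58 -3.212 -0.552
v 3.309 -2.982 -1.785
v 3.717 -3.279 -1.623
v 3.911 -1.618 -0.795
v 3.801 -3.071 -1.961
v 3.597 -2.811 -2.196
v 3.224 -2.651 -2.19
v 2.901 -2.685 -1.947
v 2.817 -2.893 -1.609
v 3.021 -3.153 -1.374
v 3.394 -3.313 -1.38
f 1 38 17
f 38 12 41
f 17 41 6
f 38 41 17
f 1 17 13
f 17 6 18
f 13 18 2
f 17 18 13
f 1 13 22
f 13 2 23
f 22 23 8
f 13 23 22
f 1 22 34
f 22 8 37
f 34 37 11
f 22 37 34
f 1 34 38
f 34 11 42
f 38 42 12
f 34 42 38
f 2 18 29
f 18 6 32
f 29 32 10
f 18 32 29
f 6 41 19
f 41 12 40
f 19 40 5
f 41 40 19
f 12 42 39
f 42 11 35
f 39 35 3
f 42 35 39
f 11 37 36
f 37 8 24
f 36 24 7
f 37 24 36
f 8 23 28
f 23 2 25
f 28 25 9
f 23 25 28
f 4 30 16
f 30 10 31
f 16 31 5
f 30 31 16
f 4 16 14
f 16 5 15
f 14 15 3
f 16 15 14
f 4 14 21
f 14 3 20
f 21 20 7
f 14 20 21
f 4 21 26
f 21 7 27
f 26 27 9
f 21 27 26
f 4 26 30
f 26 9 33
f 30 33 10
f 26 33 30
f 5 31 19
f 31 10 32
f 19 32 6
f 31 32 19
f 3 15 39
f 15 5 40
f 39 40 12
f 15 40 39
f 7 20 36
f 20 3 35
f 36 35 11
f 20 35 36
f 9 27 28
f 27 7 24
f 28 24 8
f 27 24 28
f 10 33 29
f 33 9 25
f 29 25 2
f 33 25 29
f 44 43 46
f 44 46 45
f 46 43 47
f 46 47 45
f 47 43 48
f 47 48 45
f 48 43 49
f 48 49 45
f 49 43 50
f 49 50 45
f 50 43 51
f 50 51 45
f 51 43 52
f 51 52 45
f 52 43 44
f 52 44 45



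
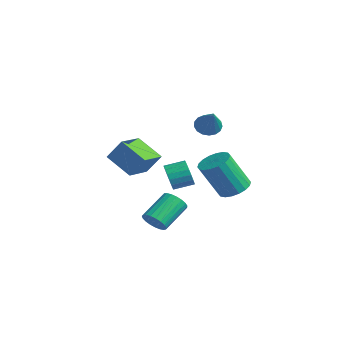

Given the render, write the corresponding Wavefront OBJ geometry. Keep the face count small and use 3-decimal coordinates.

v -0.312 0.869 -0.015
v -0.032 0.588 0.621
v 0.273 1.55 0.912
v -0.008 1.831 0.275
v 0.227 0.569 0.411
v 0.531 1.531 0.702
v 0.379 0.61 0.117
v 0.684 1.572 0.408
v 0.394 0.702 -0.204
v 0.699 1.664 0.087
v 0.27 0.827 -0.487
v 0.574 1.789 -0.196
v 0.03 0.961 -0.677
v 0.334 1.923 -0.386
v -0.278 1.076 -0.736
v 0.026 2.038 -0.445
v -0.593 1.15 -0.652
v -0.288 2.112 -0.361
v -0.851 1.169 -0.442
v -0.547 2.131 -0.151
v -1.004 1.128 -0.148
v -0.699 2.09 0.143
v -1.019 1.036 0.173
v -0.714 1.998 0.464
v -0.894 0.911 0.456
v -0.59 1.873 0.747
v -0.654 0.777 0.646
v -0.35 1.739 0.937
v -0.346 0.662 0.705
v -0.042 1.624 0.996
v -0.278 0.112 -2.783
v 0.006 -0.191 -2.22
v -0.517 1.144 -1.235
v -0.802 1.448 -1.797
v 0.227 -0.031 -2.32
v -0.296 1.305 -1.335
v 0.361 0.155 -2.5
v -0.163 1.49 -1.515
v 0.384 0.333 -2.73
v -0.139 1.668 -1.744
v 0.293 0.473 -2.968
v -0.231 1.808 -1.982
v 0.102 0.55 -3.174
v -0.421 1.886 -2.189
v -0.154 0.552 -3.313
v -0.677 1.888 -2.327
v -0.431 0.478 -3.36
v -0.955 1.813 -2.374
v -0.682 0.341 -3.307
v -1.206 1.676 -2.321
v -0.863 0.164 -3.163
v -1.387 1.499 -2.178
v -0.944 -0.022 -2.954
v -1.467 1.313 -1.969
v -0.909 -0.184 -2.715
v -1.432 1.151 -1.73
v -0.765 -0.296 -2.488
v -1.288 1.039 -1.503
v -0.537 -0.336 -2.312
v -1.06 0.999 -1.326
v -0.264 -0.3 -2.217
v -0.787 1.036 -1.232
v 2.241 3.038 -0.129
v 2.912 2.572 -0.325
v 2.75 1.576 1.494
v 2.079 2.042 1.689
v 3.063 2.866 -0.15
v 2.901 1.87 1.668
v 3.051 3.194 0.028
v 2.889 2.198 1.847
v 2.879 3.492 0.176
v 2.717 2.495 1.994
v 2.58 3.699 0.263
v 2.418 2.703 2.081
v 2.214 3.775 0.272
v 2.053 2.779 2.091
v 1.854 3.706 0.202
v 1.692 2.71 2.021
v 1.57 3.504 0.066
v 1.408 2.508 1.885
v 1.419 3.21 -0.108
v 1.257 2.214 1.71
v 1.431 2.882 -0.287
v 1.269 1.886 1.532
v 1.603 2.585 -0.434
v 1.441 1.588 1.384
v 1.902 2.377 -0.521
v 1.74 1.381 1.297
v 2.267 2.301 -0.531
v 2.106 1.305 1.288
v 2.628 2.37 -0.461
v 2.466 1.374 1.358
v -3.963 -0.712 0.339
v -3.452 -0.148 1.43
v -4.837 0.567 0.087
v -4.327 1.131 1.178
v -2.733 -0.051 -0.578
v -2.223 0.513 0.513
v -3.608 1.228 -0.83
v -3.097 1.792 0.261
v -0.683 3.099 2.914
v -0.273 3.547 2.607
v 0.603 2.741 4.106
v -0.43 3.725 2.83
v -0.645 3.76 3.072
v -0.869 3.643 3.278
v -1.05 3.402 3.4
v -1.146 3.091 3.411
v -1.137 2.783 3.308
v -1.024 2.547 3.115
v -0.832 2.437 2.876
v -0.607 2.48 2.645
v -0.398 2.664 2.476
v -0.255 2.948 2.407
v -0.21 3.267 2.454
f 2 1 5
f 2 5 3
f 3 5 6
f 3 6 4
f 5 1 7
f 5 7 6
f 6 7 8
f 6 8 4
f 7 1 9
f 7 9 8
f 8 9 10
f 8 10 4
f 9 1 11
f 9 11 10
f 10 11 12
f 10 12 4
f 11 1 13
f 11 13 12
f 12 13 14
f 12 14 4
f 13 1 15
f 13 15 14
f 14 15 16
f 14 16 4
f 15 1 17
f 15 17 16
f 16 17 18
f 16 18 4
f 17 1 19
f 17 19 18
f 18 19 20
f 18 20 4
f 19 1 21
f 19 21 20
f 20 21 22
f 20 22 4
f 21 1 23
f 21 23 22
f 22 23 24
f 22 24 4
f 23 1 25
f 23 25 24
f 24 25 26
f 24 26 4
f 25 1 27
f 25 27 26
f 26 27 28
f 26 28 4
f 27 1 29
f 27 29 28
f 28 29 30
f 28 30 4
f 29 1 2
f 29 2 30
f 30 2 3
f 30 3 4
f 32 31 35
f 32 35 33
f 33 35 36
f 33 36 34
f 35 31 37
f 35 37 36
f 36 37 38
f 36 38 34
f 37 31 39
f 37 39 38
f 38 39 40
f 38 40 34
f 39 31 41
f 39 41 40
f 40 41 42
f 40 42 34
f 41 31 43
f 41 43 42
f 42 43 44
f 42 44 34
f 43 31 45
f 43 45 44
f 44 45 46
f 44 46 34
f 45 31 47
f 45 47 46
f 46 47 48
f 46 48 34
f 47 31 49
f 47 49 48
f 48 49 50
f 48 50 34
f 49 31 51
f 49 51 50
f 50 51 52
f 50 52 34
f 51 31 53
f 51 53 52
f 52 53 54
f 52 54 34
f 53 31 55
f 53 55 54
f 54 55 56
f 54 56 34
f 55 31 57
f 55 57 56
f 56 57 58
f 56 58 34
f 57 31 59
f 57 59 58
f 58 59 60
f 58 60 34
f 59 31 61
f 59 61 60
f 60 61 62
f 60 62 34
f 61 31 32
f 61 32 62
f 62 32 33
f 62 33 34
f 64 63 67
f 64 67 65
f 65 67 68
f 65 68 66
f 67 63 69
f 67 69 68
f 68 69 70
f 68 70 66
f 69 63 71
f 69 71 70
f 70 71 72
f 70 72 66
f 71 63 73
f 71 73 72
f 72 73 74
f 72 74 66
f 73 63 75
f 73 75 74
f 74 75 76
f 74 76 66
f 75 63 77
f 75 77 76
f 76 77 78
f 76 78 66
f 77 63 79
f 77 79 78
f 78 79 80
f 78 80 66
f 79 63 81
f 79 81 80
f 80 81 82
f 80 82 66
f 81 63 83
f 81 83 82
f 82 83 84
f 82 84 66
f 83 63 85
f 83 85 84
f 84 85 86
f 84 86 66
f 85 63 87
f 85 87 86
f 86 87 88
f 86 88 66
f 87 63 89
f 87 89 88
f 88 89 90
f 88 90 66
f 89 63 91
f 89 91 90
f 90 91 92
f 90 92 66
f 91 63 64
f 91 64 92
f 92 64 65
f 92 65 66
f 94 96 93
f 97 94 93
f 93 96 95
f 95 97 93
f 94 100 96
f 98 94 97
f 98 100 94
f 96 100 95
f 99 97 95
f 95 100 99
f 99 98 97
f 100 98 99
f 102 101 104
f 102 104 103
f 104 101 105
f 104 105 103
f 105 101 106
f 105 106 103
f 106 101 107
f 106 107 103
f 107 101 108
f 107 108 103
f 108 101 109
f 108 109 103
f 109 101 110
f 109 110 103
f 110 101 111
f 110 111 103
f 111 101 112
f 111 112 103
f 112 101 113
f 112 113 103
f 113 101 114
f 113 114 103
f 114 101 115
f 114 115 103
f 115 101 102
f 115 102 103



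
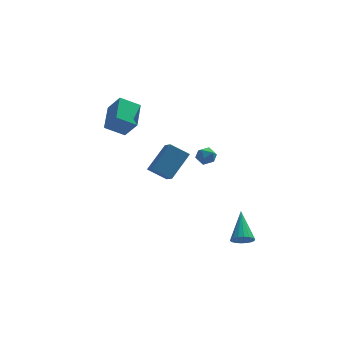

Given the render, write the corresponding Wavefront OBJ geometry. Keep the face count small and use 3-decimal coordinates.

v 3.765 -3.87 -2.352
v 4.065 -3.501 -2.866
v 3.895 -2.21 -1.088
v 3.762 -3.445 -2.909
v 3.459 -3.473 -2.841
v 3.217 -3.58 -2.676
v 3.083 -3.744 -2.448
v 3.085 -3.933 -2.2
v 3.222 -4.109 -1.982
v 3.466 -4.238 -1.838
v 3.769 -4.294 -1.796
v 4.072 -4.266 -1.863
v 4.314 -4.159 -2.028
v 4.447 -3.995 -2.257
v 4.446 -3.806 -2.505
v 4.309 -3.63 -2.722
v 2.43 1.269 1.653
v 2.887 0.799 1.807
v 1.633 0.541 1.793
v 2.09 0.071 1.947
v 1.979 0.583 2.368
v 2.472 1.034 2.282
v 2.048 0.306 1.318
v 2.541 0.757 1.232
v 2.651 0.204 1.6
v 2.608 0.375 2.249
v 1.912 0.965 1.351
v 1.869 1.136 2
v 0.519 2.674 -1.237
v -0.609 2.972 -0.5
v 0.322 3.839 -2.008
v -0.806 4.136 -1.271
v 1.686 3.764 0.111
v 0.558 4.061 0.848
v 1.489 4.928 -0.66
v 0.361 5.226 0.077
v -3.395 2.518 3.411
v -3.048 4.259 4.058
v -2.202 2.545 2.699
v -1.854 4.286 3.347
v -2.726 1.974 4.513
v -2.378 3.715 5.161
v -1.532 2.001 3.802
v -1.185 3.742 4.449
f 2 1 4
f 2 4 3
f 4 1 5
f 4 5 3
f 5 1 6
f 5 6 3
f 6 1 7
f 6 7 3
f 7 1 8
f 7 8 3
f 8 1 9
f 8 9 3
f 9 1 10
f 9 10 3
f 10 1 11
f 10 11 3
f 11 1 12
f 11 12 3
f 12 1 13
f 12 13 3
f 13 1 14
f 13 14 3
f 14 1 15
f 14 15 3
f 15 1 16
f 15 16 3
f 16 1 2
f 16 2 3
f 17 28 22
f 17 22 18
f 17 18 24
f 17 24 27
f 17 27 28
f 18 22 26
f 22 28 21
f 28 27 19
f 27 24 23
f 24 18 25
f 20 26 21
f 20 21 19
f 20 19 23
f 20 23 25
f 20 25 26
f 21 26 22
f 19 21 28
f 23 19 27
f 25 23 24
f 26 25 18
f 30 32 29
f 33 30 29
f 29 32 31
f 31 33 29
f 30 36 32
f 34 30 33
f 34 36 30
f 32 36 31
f 35 33 31
f 31 36 35
f 35 34 33
f 36 34 35
f 38 40 37
f 41 38 37
f 37 40 39
f 39 41 37
f 38 44 40
f 42 38 41
f 42 44 38
f 40 44 39
f 43 41 39
f 39 44 43
f 43 42 41
f 44 42 43



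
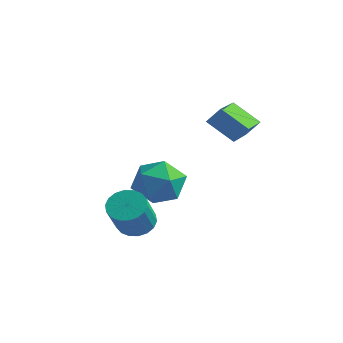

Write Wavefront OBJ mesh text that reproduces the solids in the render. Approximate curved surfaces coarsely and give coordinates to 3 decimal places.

v -0.207 2.13 -2.444
v 0.99 1.969 -2.512
v -0.49 0.311 -3.108
v 0.707 0.15 -3.176
v 0.169 0.242 -2.097
v 0.344 1.365 -1.686
v 0.156 0.915 -3.934
v 0.331 2.038 -3.523
v 1.214 1.218 -3.432
v 1.222 0.801 -2.297
v -0.722 1.479 -3.323
v -0.714 1.062 -2.188
v 1.021 -0.844 -4.009
v 1.698 -0.386 -3.942
v 2.256 -1.418 -2.524
v 1.579 -1.876 -2.591
v 1.461 -0.214 -3.724
v 2.019 -1.246 -2.306
v 1.138 -0.167 -3.562
v 1.695 -1.198 -2.144
v 0.791 -0.254 -3.489
v 1.349 -1.285 -2.071
v 0.49 -0.457 -3.519
v 1.047 -1.489 -2.101
v 0.294 -0.738 -3.646
v 0.851 -1.77 -2.228
v 0.242 -1.039 -3.845
v 0.8 -2.071 -2.427
v 0.344 -1.302 -4.076
v 0.902 -2.334 -2.658
v 0.581 -1.474 -4.294
v 1.139 -2.506 -2.876
v 0.905 -1.522 -4.456
v 1.462 -2.553 -3.038
v 1.251 -1.435 -4.529
v 1.809 -2.466 -3.111
v 1.553 -1.231 -4.499
v 2.11 -2.263 -3.081
v 1.749 -0.95 -4.372
v 2.306 -1.982 -2.954
v 1.8 -0.649 -4.173
v 2.358 -1.681 -2.755
v 3.694 1.75 0.301
v 2.606 1.358 1.159
v 2.704 3.51 -0.151
v 1.616 3.119 0.707
v 4.084 2.141 0.973
v 2.996 1.75 1.831
v 3.094 3.902 0.521
v 2.006 3.51 1.379
f 1 12 6
f 1 6 2
f 1 2 8
f 1 8 11
f 1 11 12
f 2 6 10
f 6 12 5
f 12 11 3
f 11 8 7
f 8 2 9
f 4 10 5
f 4 5 3
f 4 3 7
f 4 7 9
f 4 9 10
f 5 10 6
f 3 5 12
f 7 3 11
f 9 7 8
f 10 9 2
f 14 13 17
f 14 17 15
f 15 17 18
f 15 18 16
f 17 13 19
f 17 19 18
f 18 19 20
f 18 20 16
f 19 13 21
f 19 21 20
f 20 21 22
f 20 22 16
f 21 13 23
f 21 23 22
f 22 23 24
f 22 24 16
f 23 13 25
f 23 25 24
f 24 25 26
f 24 26 16
f 25 13 27
f 25 27 26
f 26 27 28
f 26 28 16
f 27 13 29
f 27 29 28
f 28 29 30
f 28 30 16
f 29 13 31
f 29 31 30
f 30 31 32
f 30 32 16
f 31 13 33
f 31 33 32
f 32 33 34
f 32 34 16
f 33 13 35
f 33 35 34
f 34 35 36
f 34 36 16
f 35 13 37
f 35 37 36
f 36 37 38
f 36 38 16
f 37 13 39
f 37 39 38
f 38 39 40
f 38 40 16
f 39 13 41
f 39 41 40
f 40 41 42
f 40 42 16
f 41 13 14
f 41 14 42
f 42 14 15
f 42 15 16
f 44 46 43
f 47 44 43
f 43 46 45
f 45 47 43
f 44 50 46
f 48 44 47
f 48 50 44
f 46 50 45
f 49 47 45
f 45 50 49
f 49 48 47
f 50 48 49

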